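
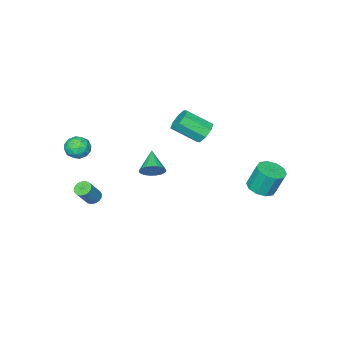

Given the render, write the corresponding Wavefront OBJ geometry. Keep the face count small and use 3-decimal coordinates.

v -3.411 3.431 -2.164
v -2.618 3.811 -2.128
v -2.916 4.289 -0.62
v -3.709 3.909 -0.656
v -2.973 4.179 -2.315
v -3.27 4.657 -0.806
v -3.495 4.261 -2.444
v -3.792 4.739 -0.935
v -3.985 4.026 -2.466
v -4.282 4.504 -0.958
v -4.256 3.564 -2.373
v -4.553 4.042 -0.865
v -4.204 3.051 -2.2
v -4.502 3.529 -0.692
v -3.85 2.683 -2.014
v -4.147 3.161 -0.505
v -3.328 2.601 -1.885
v -3.625 3.079 -0.376
v -2.838 2.836 -1.862
v -3.135 3.314 -0.354
v -2.567 3.298 -1.955
v -2.864 3.776 -0.447
v 0.391 -1.232 -1.318
v 0.91 -1.776 -1.424
v -0.491 -2.228 -0.522
v 1.007 -1.645 -1.153
v 0.997 -1.443 -0.911
v 0.882 -1.204 -0.739
v 0.682 -0.97 -0.666
v 0.432 -0.781 -0.707
v 0.175 -0.67 -0.853
v -0.045 -0.656 -1.079
v -0.19 -0.742 -1.347
v -0.234 -0.912 -1.61
v -0.17 -1.138 -1.822
v -0.01 -1.379 -1.946
v 0.22 -1.596 -1.963
v 0.48 -1.749 -1.867
v 0.724 -1.813 -1.677
v 2.624 -3.701 -3.631
v 2.989 -3.444 -3.916
v 3.841 -3.341 -2.735
v 3.476 -3.599 -2.449
v 2.841 -3.259 -3.825
v 3.693 -3.156 -2.644
v 2.643 -3.175 -3.69
v 3.495 -3.072 -2.509
v 2.441 -3.212 -3.541
v 3.293 -3.109 -2.36
v 2.281 -3.361 -3.413
v 3.133 -3.258 -2.232
v 2.199 -3.588 -3.334
v 3.052 -3.485 -2.153
v 2.215 -3.841 -3.323
v 3.067 -3.738 -2.142
v 2.325 -4.062 -3.383
v 3.177 -3.959 -2.202
v 2.502 -4.2 -3.499
v 3.355 -4.098 -2.318
v 2.708 -4.224 -3.646
v 3.56 -4.122 -2.465
v 2.895 -4.129 -3.789
v 3.747 -4.026 -2.608
v 3.019 -3.935 -3.895
v 3.871 -3.832 -2.714
v 3.053 -3.688 -3.941
v 3.905 -3.585 -2.76
v 3.134 -3.593 1.273
v 3.528 -3.034 1.686
v 4.212 -3.866 0.614
v 4.606 -3.307 1.027
v 4.363 -3.976 1.391
v 3.697 -3.807 1.798
v 4.043 -3.093 0.502
v 3.377 -2.924 0.909
v 4.09 -2.725 1.21
v 4.287 -3.271 1.759
v 3.453 -3.629 0.541
v 3.65 -4.175 1.09
v 3.236 -3.29 1.537
v 4.504 -3.61 0.763
v 4.361 -4.003 0.976
v 4.593 -3.675 1.219
v 3.335 -3.744 1.603
v 3.567 -3.416 1.846
v 4.058 -3.969 1.672
v 4.173 -3.484 0.454
v 4.405 -3.156 0.697
v 3.147 -3.225 1.081
v 3.379 -2.897 1.324
v 3.682 -2.931 0.628
v 3.798 -2.779 1.5
v 4.432 -2.94 1.113
v 4.101 -2.814 0.804
v 3.709 -2.715 1.044
v 3.914 -3.1 1.823
v 4.548 -3.26 1.436
v 4.405 -3.654 1.65
v 4.013 -3.555 1.889
v 4.245 -2.918 1.543
v 3.192 -3.64 0.864
v 3.826 -3.8 0.477
v 3.727 -3.345 0.411
v 3.335 -3.246 0.65
v 3.308 -3.96 1.187
v 3.942 -4.121 0.8
v 4.031 -4.185 1.256
v 3.639 -4.086 1.496
v 3.495 -3.982 0.757
v -2.042 0.407 1.46
v -1.525 0.973 1.603
v -0.581 -0.141 2.602
v -1.098 -0.707 2.46
v -1.967 0.96 2.005
v -1.022 -0.154 3.005
v -2.452 0.623 2.088
v -1.507 -0.491 3.087
v -2.698 0.159 1.803
v -1.753 -0.955 2.803
v -2.559 -0.159 1.318
v -1.615 -1.273 2.317
v -2.118 -0.146 0.915
v -1.173 -1.26 1.915
v -1.633 0.191 0.833
v -0.688 -0.923 1.832
v -1.387 0.655 1.117
v -0.442 -0.459 2.117
f 2 1 5
f 2 5 3
f 3 5 6
f 3 6 4
f 5 1 7
f 5 7 6
f 6 7 8
f 6 8 4
f 7 1 9
f 7 9 8
f 8 9 10
f 8 10 4
f 9 1 11
f 9 11 10
f 10 11 12
f 10 12 4
f 11 1 13
f 11 13 12
f 12 13 14
f 12 14 4
f 13 1 15
f 13 15 14
f 14 15 16
f 14 16 4
f 15 1 17
f 15 17 16
f 16 17 18
f 16 18 4
f 17 1 19
f 17 19 18
f 18 19 20
f 18 20 4
f 19 1 21
f 19 21 20
f 20 21 22
f 20 22 4
f 21 1 2
f 21 2 22
f 22 2 3
f 22 3 4
f 24 23 26
f 24 26 25
f 26 23 27
f 26 27 25
f 27 23 28
f 27 28 25
f 28 23 29
f 28 29 25
f 29 23 30
f 29 30 25
f 30 23 31
f 30 31 25
f 31 23 32
f 31 32 25
f 32 23 33
f 32 33 25
f 33 23 34
f 33 34 25
f 34 23 35
f 34 35 25
f 35 23 36
f 35 36 25
f 36 23 37
f 36 37 25
f 37 23 38
f 37 38 25
f 38 23 39
f 38 39 25
f 39 23 24
f 39 24 25
f 41 40 44
f 41 44 42
f 42 44 45
f 42 45 43
f 44 40 46
f 44 46 45
f 45 46 47
f 45 47 43
f 46 40 48
f 46 48 47
f 47 48 49
f 47 49 43
f 48 40 50
f 48 50 49
f 49 50 51
f 49 51 43
f 50 40 52
f 50 52 51
f 51 52 53
f 51 53 43
f 52 40 54
f 52 54 53
f 53 54 55
f 53 55 43
f 54 40 56
f 54 56 55
f 55 56 57
f 55 57 43
f 56 40 58
f 56 58 57
f 57 58 59
f 57 59 43
f 58 40 60
f 58 60 59
f 59 60 61
f 59 61 43
f 60 40 62
f 60 62 61
f 61 62 63
f 61 63 43
f 62 40 64
f 62 64 63
f 63 64 65
f 63 65 43
f 64 40 66
f 64 66 65
f 65 66 67
f 65 67 43
f 66 40 41
f 66 41 67
f 67 41 42
f 67 42 43
f 68 105 84
f 105 79 108
f 84 108 73
f 105 108 84
f 68 84 80
f 84 73 85
f 80 85 69
f 84 85 80
f 68 80 89
f 80 69 90
f 89 90 75
f 80 90 89
f 68 89 101
f 89 75 104
f 101 104 78
f 89 104 101
f 68 101 105
f 101 78 109
f 105 109 79
f 101 109 105
f 69 85 96
f 85 73 99
f 96 99 77
f 85 99 96
f 73 108 86
f 108 79 107
f 86 107 72
f 108 107 86
f 79 109 106
f 109 78 102
f 106 102 70
f 109 102 106
f 78 104 103
f 104 75 91
f 103 91 74
f 104 91 103
f 75 90 95
f 90 69 92
f 95 92 76
f 90 92 95
f 71 97 83
f 97 77 98
f 83 98 72
f 97 98 83
f 71 83 81
f 83 72 82
f 81 82 70
f 83 82 81
f 71 81 88
f 81 70 87
f 88 87 74
f 81 87 88
f 71 88 93
f 88 74 94
f 93 94 76
f 88 94 93
f 71 93 97
f 93 76 100
f 97 100 77
f 93 100 97
f 72 98 86
f 98 77 99
f 86 99 73
f 98 99 86
f 70 82 106
f 82 72 107
f 106 107 79
f 82 107 106
f 74 87 103
f 87 70 102
f 103 102 78
f 87 102 103
f 76 94 95
f 94 74 91
f 95 91 75
f 94 91 95
f 77 100 96
f 100 76 92
f 96 92 69
f 100 92 96
f 111 110 114
f 111 114 112
f 112 114 115
f 112 115 113
f 114 110 116
f 114 116 115
f 115 116 117
f 115 117 113
f 116 110 118
f 116 118 117
f 117 118 119
f 117 119 113
f 118 110 120
f 118 120 119
f 119 120 121
f 119 121 113
f 120 110 122
f 120 122 121
f 121 122 123
f 121 123 113
f 122 110 124
f 122 124 123
f 123 124 125
f 123 125 113
f 124 110 126
f 124 126 125
f 125 126 127
f 125 127 113
f 126 110 111
f 126 111 127
f 127 111 112
f 127 112 113



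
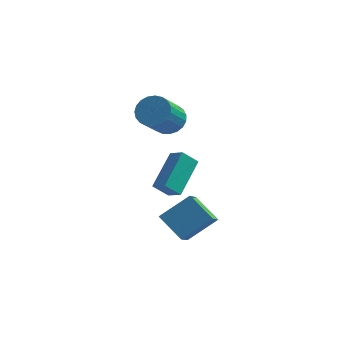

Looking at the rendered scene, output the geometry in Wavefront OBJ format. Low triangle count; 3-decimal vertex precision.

v 2.749 -3.539 -3.474
v 3.91 -2.734 -2.476
v 2.664 -2.155 -4.492
v 3.824 -1.35 -3.493
v 3.896 -4.11 -4.347
v 5.056 -3.305 -3.348
v 3.81 -2.726 -5.364
v 4.971 -1.921 -4.366
v 2.063 -2.096 -2.599
v 2.724 -2.499 -2.181
v 2.403 -0.383 -1.489
v 3.065 -0.785 -1.071
v 2.695 -1.775 -3.289
v 3.357 -2.177 -2.871
v 3.036 -0.061 -2.179
v 3.697 -0.464 -1.761
v 1.49 2.68 -1.222
v 2.041 2.145 -1.653
v 1.701 0.726 -0.329
v 1.15 1.26 0.102
v 2.265 2.312 -1.417
v 1.925 0.893 -0.093
v 2.356 2.542 -1.147
v 2.016 1.123 0.177
v 2.297 2.796 -0.89
v 1.957 1.377 0.433
v 2.098 3.029 -0.69
v 1.758 1.61 0.633
v 1.794 3.203 -0.583
v 1.454 1.783 0.741
v 1.438 3.285 -0.586
v 1.098 1.866 0.738
v 1.09 3.263 -0.698
v 0.75 1.844 0.625
v 0.812 3.14 -0.902
v 0.472 1.721 0.422
v 0.651 2.938 -1.16
v 0.311 1.519 0.163
v 0.635 2.691 -1.43
v 0.295 1.272 -0.106
v 0.767 2.441 -1.663
v 0.427 1.022 -0.339
v 1.024 2.233 -1.82
v 0.684 0.814 -0.496
v 1.361 2.103 -1.874
v 1.021 0.683 -0.55
v 1.721 2.071 -1.814
v 1.381 0.652 -0.491
f 2 4 1
f 5 2 1
f 1 4 3
f 3 5 1
f 2 8 4
f 6 2 5
f 6 8 2
f 4 8 3
f 7 5 3
f 3 8 7
f 7 6 5
f 8 6 7
f 10 12 9
f 13 10 9
f 9 12 11
f 11 13 9
f 10 16 12
f 14 10 13
f 14 16 10
f 12 16 11
f 15 13 11
f 11 16 15
f 15 14 13
f 16 14 15
f 18 17 21
f 18 21 19
f 19 21 22
f 19 22 20
f 21 17 23
f 21 23 22
f 22 23 24
f 22 24 20
f 23 17 25
f 23 25 24
f 24 25 26
f 24 26 20
f 25 17 27
f 25 27 26
f 26 27 28
f 26 28 20
f 27 17 29
f 27 29 28
f 28 29 30
f 28 30 20
f 29 17 31
f 29 31 30
f 30 31 32
f 30 32 20
f 31 17 33
f 31 33 32
f 32 33 34
f 32 34 20
f 33 17 35
f 33 35 34
f 34 35 36
f 34 36 20
f 35 17 37
f 35 37 36
f 36 37 38
f 36 38 20
f 37 17 39
f 37 39 38
f 38 39 40
f 38 40 20
f 39 17 41
f 39 41 40
f 40 41 42
f 40 42 20
f 41 17 43
f 41 43 42
f 42 43 44
f 42 44 20
f 43 17 45
f 43 45 44
f 44 45 46
f 44 46 20
f 45 17 47
f 45 47 46
f 46 47 48
f 46 48 20
f 47 17 18
f 47 18 48
f 48 18 19
f 48 19 20



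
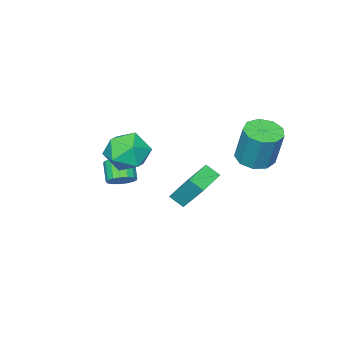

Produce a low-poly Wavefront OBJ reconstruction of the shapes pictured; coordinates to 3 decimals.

v 0.846 -0.069 1.228
v 1.755 0.52 1.664
v 1.125 -1.44 2.496
v 2.034 -0.851 2.932
v 0.95 -0.442 3.076
v 0.778 0.405 2.292
v 2.102 -1.325 1.868
v 1.93 -0.478 1.084
v 2.531 -0.257 2.06
v 1.819 0.289 2.806
v 1.061 -1.209 1.354
v 0.349 -0.663 2.1
v -3.255 -0.526 -2.58
v -3.019 -1.19 -2.07
v -3.313 0.673 -0.993
v -3.077 0.009 -0.483
v -1.783 -0.169 -2.797
v -1.547 -0.833 -2.287
v -1.841 1.03 -1.21
v -1.605 0.366 -0.7
v -0.174 -2.496 -1.32
v 0.393 -2.939 -1.343
v -0.1 -3.608 -0.562
v -0.666 -3.164 -0.54
v 0.475 -2.712 -1.096
v -0.017 -3.381 -0.316
v 0.409 -2.436 -0.902
v -0.084 -3.105 -0.121
v 0.209 -2.173 -0.803
v -0.284 -2.842 -0.022
v -0.078 -1.984 -0.822
v -0.571 -2.653 -0.042
v -0.388 -1.913 -0.956
v -0.88 -2.581 -0.175
v -0.648 -1.974 -1.173
v -1.141 -2.643 -0.393
v -0.8 -2.156 -1.424
v -1.292 -2.824 -0.643
v -0.808 -2.415 -1.651
v -1.301 -3.083 -0.871
v -0.671 -2.692 -1.803
v -1.164 -3.361 -1.022
v -0.42 -2.925 -1.843
v -0.913 -3.594 -1.063
v -0.112 -3.059 -1.764
v -0.605 -3.728 -0.984
v 0.181 -3.064 -1.584
v -0.312 -3.733 -0.803
v -4.036 2.108 0.462
v -3.286 2.65 0.248
v -3.154 3.255 2.244
v -3.904 2.712 2.458
v -3.834 2.992 0.18
v -3.702 3.597 2.177
v -4.477 2.92 0.245
v -4.345 3.525 2.241
v -4.913 2.468 0.41
v -4.781 3.073 2.407
v -4.939 1.848 0.6
v -4.807 2.453 2.596
v -4.542 1.348 0.725
v -4.411 1.953 2.722
v -3.909 1.204 0.727
v -3.777 1.809 2.723
v -3.334 1.483 0.605
v -3.203 2.088 2.601
v -3.088 2.054 0.416
v -2.957 2.659 2.412
f 1 12 6
f 1 6 2
f 1 2 8
f 1 8 11
f 1 11 12
f 2 6 10
f 6 12 5
f 12 11 3
f 11 8 7
f 8 2 9
f 4 10 5
f 4 5 3
f 4 3 7
f 4 7 9
f 4 9 10
f 5 10 6
f 3 5 12
f 7 3 11
f 9 7 8
f 10 9 2
f 14 16 13
f 17 14 13
f 13 16 15
f 15 17 13
f 14 20 16
f 18 14 17
f 18 20 14
f 16 20 15
f 19 17 15
f 15 20 19
f 19 18 17
f 20 18 19
f 22 21 25
f 22 25 23
f 23 25 26
f 23 26 24
f 25 21 27
f 25 27 26
f 26 27 28
f 26 28 24
f 27 21 29
f 27 29 28
f 28 29 30
f 28 30 24
f 29 21 31
f 29 31 30
f 30 31 32
f 30 32 24
f 31 21 33
f 31 33 32
f 32 33 34
f 32 34 24
f 33 21 35
f 33 35 34
f 34 35 36
f 34 36 24
f 35 21 37
f 35 37 36
f 36 37 38
f 36 38 24
f 37 21 39
f 37 39 38
f 38 39 40
f 38 40 24
f 39 21 41
f 39 41 40
f 40 41 42
f 40 42 24
f 41 21 43
f 41 43 42
f 42 43 44
f 42 44 24
f 43 21 45
f 43 45 44
f 44 45 46
f 44 46 24
f 45 21 47
f 45 47 46
f 46 47 48
f 46 48 24
f 47 21 22
f 47 22 48
f 48 22 23
f 48 23 24
f 50 49 53
f 50 53 51
f 51 53 54
f 51 54 52
f 53 49 55
f 53 55 54
f 54 55 56
f 54 56 52
f 55 49 57
f 55 57 56
f 56 57 58
f 56 58 52
f 57 49 59
f 57 59 58
f 58 59 60
f 58 60 52
f 59 49 61
f 59 61 60
f 60 61 62
f 60 62 52
f 61 49 63
f 61 63 62
f 62 63 64
f 62 64 52
f 63 49 65
f 63 65 64
f 64 65 66
f 64 66 52
f 65 49 67
f 65 67 66
f 66 67 68
f 66 68 52
f 67 49 50
f 67 50 68
f 68 50 51
f 68 51 52



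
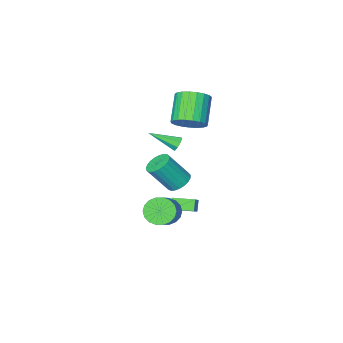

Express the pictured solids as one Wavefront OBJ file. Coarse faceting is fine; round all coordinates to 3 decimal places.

v 2.035 1.532 -1.746
v 2.483 1.867 -2.514
v 3.573 3.003 -1.381
v 3.125 2.668 -0.614
v 2.158 2.134 -2.47
v 3.249 3.271 -1.338
v 1.81 2.283 -2.283
v 2.9 3.419 -1.15
v 1.505 2.282 -1.989
v 2.596 3.419 -0.857
v 1.306 2.133 -1.648
v 2.396 3.27 -0.515
v 1.251 1.865 -1.326
v 2.341 3.001 -0.193
v 1.351 1.531 -1.087
v 2.441 2.667 0.046
v 1.587 1.197 -0.979
v 2.677 2.333 0.154
v 1.911 0.929 -1.022
v 3.002 2.066 0.11
v 2.26 0.781 -1.21
v 3.35 1.917 -0.077
v 2.564 0.781 -1.503
v 3.655 1.918 -0.371
v 2.764 0.93 -1.845
v 3.854 2.067 -0.712
v 2.819 1.199 -2.167
v 3.909 2.335 -1.034
v 2.719 1.533 -2.406
v 3.809 2.669 -1.273
v -1.083 -0.912 3.194
v -0.253 -0.797 3.875
v -1.266 -1.952 5.307
v -2.097 -2.068 4.626
v -0.509 -0.443 3.979
v -1.522 -1.598 5.411
v -0.865 -0.17 3.948
v -1.878 -1.326 5.379
v -1.258 -0.026 3.786
v -2.271 -1.181 5.218
v -1.621 -0.035 3.522
v -2.634 -1.19 4.954
v -1.891 -0.195 3.201
v -2.904 -1.351 4.633
v -2.022 -0.48 2.879
v -3.035 -1.635 4.311
v -1.99 -0.839 2.612
v -3.003 -1.994 4.043
v -1.802 -1.211 2.445
v -2.815 -2.366 3.876
v -1.489 -1.531 2.408
v -2.502 -2.687 3.839
v -1.106 -1.745 2.506
v -2.119 -2.9 3.938
v -0.72 -1.814 2.724
v -1.733 -2.969 4.156
v -0.396 -1.727 3.023
v -1.409 -2.883 4.455
v -0.191 -1.5 3.352
v -1.204 -2.655 4.783
v -0.141 -1.171 3.653
v -1.154 -2.326 5.084
v -0.168 -0.543 -1.252
v 0.514 -0.647 -1.731
v 1.61 -1.221 -0.047
v 0.928 -1.117 0.432
v 0.543 -0.312 -1.636
v 1.639 -0.886 0.049
v 0.448 -0.017 -1.474
v 1.544 -0.591 0.21
v 0.248 0.187 -1.274
v 1.343 -0.387 0.411
v -0.025 0.265 -1.07
v 1.071 -0.31 0.615
v -0.323 0.203 -0.897
v 0.773 -0.372 0.787
v -0.593 0.012 -0.786
v 0.503 -0.562 0.898
v -0.79 -0.275 -0.756
v 0.306 -0.849 0.929
v -0.88 -0.608 -0.811
v 0.216 -1.182 0.873
v -0.846 -0.93 -0.943
v 0.25 -1.504 0.742
v -0.695 -1.185 -1.128
v 0.4 -1.759 0.557
v -0.453 -1.329 -1.334
v 0.643 -1.903 0.35
v -0.162 -1.337 -1.527
v 0.934 -1.911 0.158
v 0.128 -1.208 -1.672
v 1.224 -1.782 0.013
v 0.368 -0.963 -1.744
v 1.463 -1.538 -0.06
v -1.095 -2.14 0.766
v -0.708 -1.873 0.481
v 0.275 -3.22 1.614
v -0.792 -1.689 0.85
v -1.053 -1.769 1.17
v -1.339 -2.067 1.253
v -1.482 -2.407 1.051
v -1.398 -2.591 0.682
v -1.137 -2.511 0.362
v -0.851 -2.213 0.278
v -1.551 -0.588 -3.417
v -1.042 -0.164 -2.917
v -1.218 -0.209 -4.077
v -0.71 0.215 -3.577
v -0.59 -1.615 -3.523
v -0.082 -1.191 -3.023
v -0.258 -1.236 -4.183
v 0.251 -0.812 -3.683
f 2 1 5
f 2 5 3
f 3 5 6
f 3 6 4
f 5 1 7
f 5 7 6
f 6 7 8
f 6 8 4
f 7 1 9
f 7 9 8
f 8 9 10
f 8 10 4
f 9 1 11
f 9 11 10
f 10 11 12
f 10 12 4
f 11 1 13
f 11 13 12
f 12 13 14
f 12 14 4
f 13 1 15
f 13 15 14
f 14 15 16
f 14 16 4
f 15 1 17
f 15 17 16
f 16 17 18
f 16 18 4
f 17 1 19
f 17 19 18
f 18 19 20
f 18 20 4
f 19 1 21
f 19 21 20
f 20 21 22
f 20 22 4
f 21 1 23
f 21 23 22
f 22 23 24
f 22 24 4
f 23 1 25
f 23 25 24
f 24 25 26
f 24 26 4
f 25 1 27
f 25 27 26
f 26 27 28
f 26 28 4
f 27 1 29
f 27 29 28
f 28 29 30
f 28 30 4
f 29 1 2
f 29 2 30
f 30 2 3
f 30 3 4
f 32 31 35
f 32 35 33
f 33 35 36
f 33 36 34
f 35 31 37
f 35 37 36
f 36 37 38
f 36 38 34
f 37 31 39
f 37 39 38
f 38 39 40
f 38 40 34
f 39 31 41
f 39 41 40
f 40 41 42
f 40 42 34
f 41 31 43
f 41 43 42
f 42 43 44
f 42 44 34
f 43 31 45
f 43 45 44
f 44 45 46
f 44 46 34
f 45 31 47
f 45 47 46
f 46 47 48
f 46 48 34
f 47 31 49
f 47 49 48
f 48 49 50
f 48 50 34
f 49 31 51
f 49 51 50
f 50 51 52
f 50 52 34
f 51 31 53
f 51 53 52
f 52 53 54
f 52 54 34
f 53 31 55
f 53 55 54
f 54 55 56
f 54 56 34
f 55 31 57
f 55 57 56
f 56 57 58
f 56 58 34
f 57 31 59
f 57 59 58
f 58 59 60
f 58 60 34
f 59 31 61
f 59 61 60
f 60 61 62
f 60 62 34
f 61 31 32
f 61 32 62
f 62 32 33
f 62 33 34
f 64 63 67
f 64 67 65
f 65 67 68
f 65 68 66
f 67 63 69
f 67 69 68
f 68 69 70
f 68 70 66
f 69 63 71
f 69 71 70
f 70 71 72
f 70 72 66
f 71 63 73
f 71 73 72
f 72 73 74
f 72 74 66
f 73 63 75
f 73 75 74
f 74 75 76
f 74 76 66
f 75 63 77
f 75 77 76
f 76 77 78
f 76 78 66
f 77 63 79
f 77 79 78
f 78 79 80
f 78 80 66
f 79 63 81
f 79 81 80
f 80 81 82
f 80 82 66
f 81 63 83
f 81 83 82
f 82 83 84
f 82 84 66
f 83 63 85
f 83 85 84
f 84 85 86
f 84 86 66
f 85 63 87
f 85 87 86
f 86 87 88
f 86 88 66
f 87 63 89
f 87 89 88
f 88 89 90
f 88 90 66
f 89 63 91
f 89 91 90
f 90 91 92
f 90 92 66
f 91 63 93
f 91 93 92
f 92 93 94
f 92 94 66
f 93 63 64
f 93 64 94
f 94 64 65
f 94 65 66
f 96 95 98
f 96 98 97
f 98 95 99
f 98 99 97
f 99 95 100
f 99 100 97
f 100 95 101
f 100 101 97
f 101 95 102
f 101 102 97
f 102 95 103
f 102 103 97
f 103 95 104
f 103 104 97
f 104 95 96
f 104 96 97
f 106 108 105
f 109 106 105
f 105 108 107
f 107 109 105
f 106 112 108
f 110 106 109
f 110 112 106
f 108 112 107
f 111 109 107
f 107 112 111
f 111 110 109
f 112 110 111



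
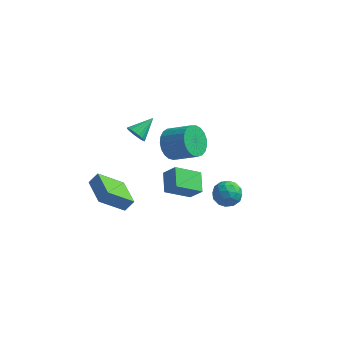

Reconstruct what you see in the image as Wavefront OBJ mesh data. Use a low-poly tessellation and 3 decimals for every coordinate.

v 1.094 -1.739 -1.122
v -0.131 -2.595 -0.173
v 0.676 -0.582 -0.617
v -0.549 -1.437 0.332
v 1.809 -1.843 -0.292
v 0.584 -2.698 0.657
v 1.391 -0.685 0.213
v 0.166 -1.541 1.162
v 2.915 -3.402 2.057
v 3.579 -2.881 2.231
v 3.761 -4.239 1.329
v 4.425 -3.718 1.503
v 4.067 -4.184 2.133
v 3.544 -3.667 2.583
v 3.796 -3.453 0.977
v 3.273 -2.936 1.427
v 4.124 -2.912 1.563
v 4.292 -3.365 2.278
v 3.048 -3.755 1.282
v 3.216 -4.208 1.997
v 3.173 -3.068 2.208
v 4.167 -4.052 1.352
v 3.957 -4.326 1.722
v 4.348 -4.02 1.825
v 3.152 -3.53 2.415
v 3.543 -3.224 2.517
v 3.83 -3.99 2.46
v 3.797 -3.896 1.043
v 4.188 -3.59 1.145
v 2.992 -3.1 1.735
v 3.383 -2.794 1.838
v 3.51 -3.13 1.1
v 3.883 -2.78 1.918
v 4.381 -3.272 1.49
v 4.011 -3.116 1.181
v 3.703 -2.812 1.445
v 3.982 -3.046 2.338
v 4.479 -3.538 1.91
v 4.269 -3.812 2.28
v 3.961 -3.508 2.545
v 4.302 -3.064 1.945
v 2.861 -3.582 1.65
v 3.358 -4.074 1.222
v 3.379 -3.612 1.015
v 3.071 -3.308 1.28
v 2.959 -3.848 2.07
v 3.457 -4.34 1.642
v 3.637 -4.308 2.115
v 3.329 -4.004 2.379
v 3.038 -4.056 1.615
v -2.923 0.989 0.878
v -2.596 0.564 1.28
v -2.257 2.131 1.542
v -2.411 0.591 1.048
v -2.327 0.697 0.783
v -2.361 0.861 0.536
v -2.506 1.049 0.356
v -2.734 1.226 0.28
v -2.999 1.356 0.323
v -3.249 1.413 0.475
v -3.434 1.386 0.707
v -3.518 1.28 0.973
v -3.484 1.117 1.22
v -3.339 0.928 1.399
v -3.111 0.751 1.475
v -2.846 0.621 1.433
v -1.37 2.768 -1.228
v -0.81 2.866 -2.135
v 0.671 2.69 -1.238
v 0.11 2.592 -0.332
v -0.841 3.289 -1.999
v 0.639 3.112 -1.102
v -0.964 3.622 -1.731
v 0.516 3.445 -0.834
v -1.158 3.807 -1.375
v 0.323 3.63 -0.478
v -1.388 3.812 -0.994
v 0.093 3.636 -0.097
v -1.615 3.637 -0.654
v -0.134 3.461 0.243
v -1.799 3.312 -0.413
v -0.319 3.135 0.484
v -1.91 2.893 -0.313
v -0.429 2.716 0.584
v -1.927 2.452 -0.371
v -0.447 2.276 0.526
v -1.848 2.066 -0.578
v -0.368 1.889 0.319
v -1.686 1.801 -0.897
v -0.206 1.625 0
v -1.47 1.704 -1.273
v 0.01 1.527 -0.376
v -1.236 1.79 -1.642
v 0.244 1.614 -0.745
v -1.026 2.046 -1.939
v 0.455 1.87 -1.042
v -0.875 2.427 -2.113
v 0.606 2.25 -1.216
v -3.598 -0.875 -2.87
v -4.827 -1.718 -1.551
v -3.165 -0.535 -2.249
v -4.394 -1.378 -0.93
v -2.486 -2.402 -2.81
v -3.715 -3.245 -1.491
v -2.053 -2.062 -2.189
v -3.282 -2.905 -0.87
f 2 4 1
f 5 2 1
f 1 4 3
f 3 5 1
f 2 8 4
f 6 2 5
f 6 8 2
f 4 8 3
f 7 5 3
f 3 8 7
f 7 6 5
f 8 6 7
f 9 46 25
f 46 20 49
f 25 49 14
f 46 49 25
f 9 25 21
f 25 14 26
f 21 26 10
f 25 26 21
f 9 21 30
f 21 10 31
f 30 31 16
f 21 31 30
f 9 30 42
f 30 16 45
f 42 45 19
f 30 45 42
f 9 42 46
f 42 19 50
f 46 50 20
f 42 50 46
f 10 26 37
f 26 14 40
f 37 40 18
f 26 40 37
f 14 49 27
f 49 20 48
f 27 48 13
f 49 48 27
f 20 50 47
f 50 19 43
f 47 43 11
f 50 43 47
f 19 45 44
f 45 16 32
f 44 32 15
f 45 32 44
f 16 31 36
f 31 10 33
f 36 33 17
f 31 33 36
f 12 38 24
f 38 18 39
f 24 39 13
f 38 39 24
f 12 24 22
f 24 13 23
f 22 23 11
f 24 23 22
f 12 22 29
f 22 11 28
f 29 28 15
f 22 28 29
f 12 29 34
f 29 15 35
f 34 35 17
f 29 35 34
f 12 34 38
f 34 17 41
f 38 41 18
f 34 41 38
f 13 39 27
f 39 18 40
f 27 40 14
f 39 40 27
f 11 23 47
f 23 13 48
f 47 48 20
f 23 48 47
f 15 28 44
f 28 11 43
f 44 43 19
f 28 43 44
f 17 35 36
f 35 15 32
f 36 32 16
f 35 32 36
f 18 41 37
f 41 17 33
f 37 33 10
f 41 33 37
f 52 51 54
f 52 54 53
f 54 51 55
f 54 55 53
f 55 51 56
f 55 56 53
f 56 51 57
f 56 57 53
f 57 51 58
f 57 58 53
f 58 51 59
f 58 59 53
f 59 51 60
f 59 60 53
f 60 51 61
f 60 61 53
f 61 51 62
f 61 62 53
f 62 51 63
f 62 63 53
f 63 51 64
f 63 64 53
f 64 51 65
f 64 65 53
f 65 51 66
f 65 66 53
f 66 51 52
f 66 52 53
f 68 67 71
f 68 71 69
f 69 71 72
f 69 72 70
f 71 67 73
f 71 73 72
f 72 73 74
f 72 74 70
f 73 67 75
f 73 75 74
f 74 75 76
f 74 76 70
f 75 67 77
f 75 77 76
f 76 77 78
f 76 78 70
f 77 67 79
f 77 79 78
f 78 79 80
f 78 80 70
f 79 67 81
f 79 81 80
f 80 81 82
f 80 82 70
f 81 67 83
f 81 83 82
f 82 83 84
f 82 84 70
f 83 67 85
f 83 85 84
f 84 85 86
f 84 86 70
f 85 67 87
f 85 87 86
f 86 87 88
f 86 88 70
f 87 67 89
f 87 89 88
f 88 89 90
f 88 90 70
f 89 67 91
f 89 91 90
f 90 91 92
f 90 92 70
f 91 67 93
f 91 93 92
f 92 93 94
f 92 94 70
f 93 67 95
f 93 95 94
f 94 95 96
f 94 96 70
f 95 67 97
f 95 97 96
f 96 97 98
f 96 98 70
f 97 67 68
f 97 68 98
f 98 68 69
f 98 69 70
f 100 102 99
f 103 100 99
f 99 102 101
f 101 103 99
f 100 106 102
f 104 100 103
f 104 106 100
f 102 106 101
f 105 103 101
f 101 106 105
f 105 104 103
f 106 104 105



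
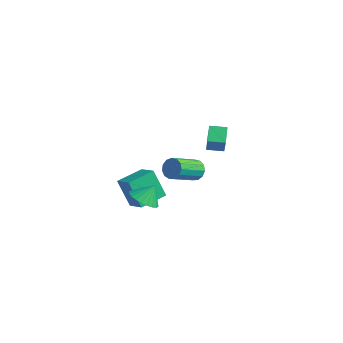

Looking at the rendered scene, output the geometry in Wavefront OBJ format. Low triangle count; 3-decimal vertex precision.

v -3.069 0.841 -4.719
v -3.888 0.559 -2.916
v -3.043 2.628 -4.427
v -3.863 2.345 -2.624
v -1.837 0.735 -4.176
v -2.657 0.452 -2.373
v -1.812 2.521 -3.884
v -2.631 2.239 -2.081
v -1.919 4.789 -2.7
v -1.382 4.565 -3.189
v -1.303 2.747 -2.268
v -1.841 2.971 -1.78
v -1.177 4.742 -2.857
v -1.099 2.923 -1.936
v -1.208 4.934 -2.475
v -1.129 3.115 -1.555
v -1.465 5.08 -2.165
v -1.386 3.261 -1.244
v -1.866 5.134 -2.025
v -1.787 3.315 -1.104
v -2.284 5.078 -2.099
v -2.205 3.259 -1.179
v -2.586 4.931 -2.364
v -2.508 3.112 -1.444
v -2.677 4.739 -2.736
v -2.598 2.92 -1.815
v -2.527 4.563 -3.097
v -2.448 2.744 -2.176
v -2.184 4.459 -3.331
v -2.106 2.64 -2.411
v -1.757 4.46 -3.366
v -1.679 2.641 -2.445
v 3.172 1.339 2.945
v 2.486 2.037 3.567
v 3.83 2.06 2.86
v 3.144 2.759 3.482
v 3.776 0.921 4.078
v 3.09 1.62 4.7
v 4.434 1.643 3.993
v 3.748 2.341 4.615
v 0.823 -1.168 -1.235
v 1.683 -1.606 -1.137
v 1.037 -0.532 -0.265
v 1.776 -1.309 -1.353
v 1.723 -0.99 -1.55
v 1.534 -0.699 -1.7
v 1.236 -0.479 -1.778
v 0.875 -0.364 -1.775
v 0.507 -0.371 -1.688
v 0.187 -0.5 -1.533
v -0.037 -0.73 -1.333
v -0.129 -1.028 -1.118
v -0.077 -1.346 -0.92
v 0.113 -1.638 -0.771
v 0.41 -1.858 -0.692
v 0.771 -1.973 -0.696
v 1.139 -1.965 -0.782
v 1.46 -1.837 -0.937
f 2 4 1
f 5 2 1
f 1 4 3
f 3 5 1
f 2 8 4
f 6 2 5
f 6 8 2
f 4 8 3
f 7 5 3
f 3 8 7
f 7 6 5
f 8 6 7
f 10 9 13
f 10 13 11
f 11 13 14
f 11 14 12
f 13 9 15
f 13 15 14
f 14 15 16
f 14 16 12
f 15 9 17
f 15 17 16
f 16 17 18
f 16 18 12
f 17 9 19
f 17 19 18
f 18 19 20
f 18 20 12
f 19 9 21
f 19 21 20
f 20 21 22
f 20 22 12
f 21 9 23
f 21 23 22
f 22 23 24
f 22 24 12
f 23 9 25
f 23 25 24
f 24 25 26
f 24 26 12
f 25 9 27
f 25 27 26
f 26 27 28
f 26 28 12
f 27 9 29
f 27 29 28
f 28 29 30
f 28 30 12
f 29 9 31
f 29 31 30
f 30 31 32
f 30 32 12
f 31 9 10
f 31 10 32
f 32 10 11
f 32 11 12
f 34 36 33
f 37 34 33
f 33 36 35
f 35 37 33
f 34 40 36
f 38 34 37
f 38 40 34
f 36 40 35
f 39 37 35
f 35 40 39
f 39 38 37
f 40 38 39
f 42 41 44
f 42 44 43
f 44 41 45
f 44 45 43
f 45 41 46
f 45 46 43
f 46 41 47
f 46 47 43
f 47 41 48
f 47 48 43
f 48 41 49
f 48 49 43
f 49 41 50
f 49 50 43
f 50 41 51
f 50 51 43
f 51 41 52
f 51 52 43
f 52 41 53
f 52 53 43
f 53 41 54
f 53 54 43
f 54 41 55
f 54 55 43
f 55 41 56
f 55 56 43
f 56 41 57
f 56 57 43
f 57 41 58
f 57 58 43
f 58 41 42
f 58 42 43



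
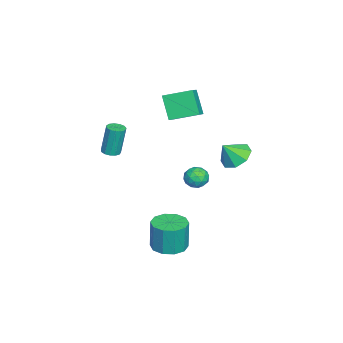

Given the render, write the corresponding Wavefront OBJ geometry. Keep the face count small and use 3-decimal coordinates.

v -4.409 -1.153 3.449
v -3.467 -1.182 3.934
v -4.631 0.562 3.982
v -3.689 0.533 4.468
v -3.631 -0.593 1.972
v -2.689 -0.622 2.458
v -3.853 1.122 2.506
v -2.911 1.093 2.991
v -2.735 3.226 -0.032
v -1.766 3.385 -0.375
v -2.245 2.534 1.032
v -2.014 3.961 0.115
v -2.684 4.107 0.519
v -3.384 3.737 0.6
v -3.704 3.068 0.311
v -3.456 2.491 -0.178
v -2.785 2.345 -0.582
v -2.085 2.715 -0.663
v -3.695 0.987 -2.195
v -3.17 0.769 -2.756
v -4.67 0.671 -2.984
v -4.145 0.453 -3.545
v -4.217 0.021 -2.877
v -3.615 0.216 -2.389
v -4.225 1.224 -3.351
v -3.623 1.419 -2.863
v -3.497 0.916 -3.471
v -3.493 0.172 -3.178
v -4.347 1.268 -2.562
v -4.343 0.524 -2.269
v -3.347 0.906 -2.406
v -4.493 0.534 -3.334
v -4.535 0.28 -2.941
v -4.227 0.152 -3.271
v -3.609 0.581 -2.191
v -3.3 0.453 -2.521
v -3.916 0.013 -2.592
v -4.54 0.987 -3.219
v -4.231 0.859 -3.549
v -3.613 1.288 -2.469
v -3.305 1.16 -2.799
v -3.924 1.427 -3.148
v -3.231 0.864 -3.156
v -3.804 0.678 -3.62
v -3.851 1.131 -3.506
v -3.497 1.246 -3.219
v -3.228 0.427 -2.984
v -3.801 0.241 -3.448
v -3.844 -0.013 -3.055
v -3.49 0.102 -2.768
v -3.42 0.513 -3.404
v -4.039 1.199 -2.292
v -4.612 1.013 -2.756
v -4.35 1.338 -2.972
v -3.996 1.453 -2.685
v -4.036 0.762 -2.12
v -4.609 0.576 -2.584
v -4.343 0.194 -2.521
v -3.989 0.309 -2.234
v -4.42 0.927 -2.336
v 1.908 0.382 -4.83
v 2.67 -0.354 -4.818
v 2.675 -0.319 -2.919
v 1.912 0.418 -2.93
v 2.957 0.235 -4.83
v 2.962 0.27 -2.93
v 2.844 0.88 -4.841
v 2.848 0.915 -2.942
v 2.372 1.335 -4.849
v 2.377 1.37 -2.949
v 1.724 1.426 -4.849
v 1.728 1.461 -2.949
v 1.145 1.119 -4.841
v 1.15 1.154 -2.942
v 0.858 0.53 -4.83
v 0.863 0.565 -2.93
v 0.972 -0.115 -4.818
v 0.976 -0.08 -2.919
v 1.443 -0.57 -4.811
v 1.448 -0.535 -2.911
v 2.092 -0.661 -4.811
v 2.096 -0.626 -2.911
v 0.512 -3.186 1.449
v 1.023 -3.404 1.522
v 0.878 -3.112 3.404
v 0.368 -2.894 3.331
v 1.064 -3.095 1.477
v 0.919 -2.803 3.359
v 0.93 -2.814 1.423
v 0.785 -2.522 3.305
v 0.664 -2.652 1.378
v 0.519 -2.36 3.26
v 0.349 -2.659 1.355
v 0.204 -2.367 3.237
v 0.086 -2.833 1.361
v -0.059 -2.541 3.243
v -0.041 -3.12 1.396
v -0.186 -2.828 3.278
v 0.007 -3.427 1.448
v -0.138 -3.135 3.33
v 0.216 -3.658 1.499
v 0.071 -3.366 3.381
v 0.519 -3.739 1.535
v 0.374 -3.447 3.417
v 0.82 -3.645 1.544
v 0.675 -3.353 3.426
f 2 4 1
f 5 2 1
f 1 4 3
f 3 5 1
f 2 8 4
f 6 2 5
f 6 8 2
f 4 8 3
f 7 5 3
f 3 8 7
f 7 6 5
f 8 6 7
f 10 9 12
f 10 12 11
f 12 9 13
f 12 13 11
f 13 9 14
f 13 14 11
f 14 9 15
f 14 15 11
f 15 9 16
f 15 16 11
f 16 9 17
f 16 17 11
f 17 9 18
f 17 18 11
f 18 9 10
f 18 10 11
f 19 56 35
f 56 30 59
f 35 59 24
f 56 59 35
f 19 35 31
f 35 24 36
f 31 36 20
f 35 36 31
f 19 31 40
f 31 20 41
f 40 41 26
f 31 41 40
f 19 40 52
f 40 26 55
f 52 55 29
f 40 55 52
f 19 52 56
f 52 29 60
f 56 60 30
f 52 60 56
f 20 36 47
f 36 24 50
f 47 50 28
f 36 50 47
f 24 59 37
f 59 30 58
f 37 58 23
f 59 58 37
f 30 60 57
f 60 29 53
f 57 53 21
f 60 53 57
f 29 55 54
f 55 26 42
f 54 42 25
f 55 42 54
f 26 41 46
f 41 20 43
f 46 43 27
f 41 43 46
f 22 48 34
f 48 28 49
f 34 49 23
f 48 49 34
f 22 34 32
f 34 23 33
f 32 33 21
f 34 33 32
f 22 32 39
f 32 21 38
f 39 38 25
f 32 38 39
f 22 39 44
f 39 25 45
f 44 45 27
f 39 45 44
f 22 44 48
f 44 27 51
f 48 51 28
f 44 51 48
f 23 49 37
f 49 28 50
f 37 50 24
f 49 50 37
f 21 33 57
f 33 23 58
f 57 58 30
f 33 58 57
f 25 38 54
f 38 21 53
f 54 53 29
f 38 53 54
f 27 45 46
f 45 25 42
f 46 42 26
f 45 42 46
f 28 51 47
f 51 27 43
f 47 43 20
f 51 43 47
f 62 61 65
f 62 65 63
f 63 65 66
f 63 66 64
f 65 61 67
f 65 67 66
f 66 67 68
f 66 68 64
f 67 61 69
f 67 69 68
f 68 69 70
f 68 70 64
f 69 61 71
f 69 71 70
f 70 71 72
f 70 72 64
f 71 61 73
f 71 73 72
f 72 73 74
f 72 74 64
f 73 61 75
f 73 75 74
f 74 75 76
f 74 76 64
f 75 61 77
f 75 77 76
f 76 77 78
f 76 78 64
f 77 61 79
f 77 79 78
f 78 79 80
f 78 80 64
f 79 61 81
f 79 81 80
f 80 81 82
f 80 82 64
f 81 61 62
f 81 62 82
f 82 62 63
f 82 63 64
f 84 83 87
f 84 87 85
f 85 87 88
f 85 88 86
f 87 83 89
f 87 89 88
f 88 89 90
f 88 90 86
f 89 83 91
f 89 91 90
f 90 91 92
f 90 92 86
f 91 83 93
f 91 93 92
f 92 93 94
f 92 94 86
f 93 83 95
f 93 95 94
f 94 95 96
f 94 96 86
f 95 83 97
f 95 97 96
f 96 97 98
f 96 98 86
f 97 83 99
f 97 99 98
f 98 99 100
f 98 100 86
f 99 83 101
f 99 101 100
f 100 101 102
f 100 102 86
f 101 83 103
f 101 103 102
f 102 103 104
f 102 104 86
f 103 83 105
f 103 105 104
f 104 105 106
f 104 106 86
f 105 83 84
f 105 84 106
f 106 84 85
f 106 85 86



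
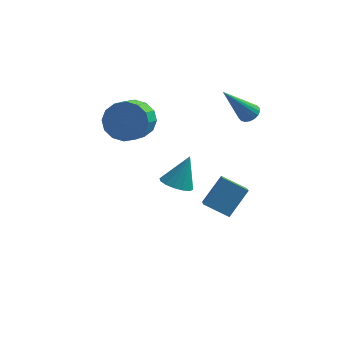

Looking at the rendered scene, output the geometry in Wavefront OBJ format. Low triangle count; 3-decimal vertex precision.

v 1.275 3.39 1.631
v 1.733 3.295 1.857
v 0.265 2.61 3.349
v 1.685 3.51 1.927
v 1.556 3.702 1.938
v 1.371 3.832 1.888
v 1.167 3.874 1.787
v 0.984 3.821 1.656
v 0.859 3.682 1.519
v 0.816 3.485 1.405
v 0.864 3.27 1.335
v 0.994 3.078 1.324
v 1.179 2.948 1.374
v 1.383 2.906 1.475
v 1.565 2.959 1.606
v 1.691 3.098 1.743
v -1.796 3.206 -3.195
v -1.138 2.791 -3.25
v -1.304 3.794 -1.745
v -1.053 3.146 -3.423
v -1.167 3.517 -3.535
v -1.45 3.804 -3.555
v -1.825 3.931 -3.479
v -2.193 3.864 -3.327
v -2.455 3.62 -3.139
v -2.54 3.266 -2.966
v -2.426 2.895 -2.855
v -2.143 2.607 -2.834
v -1.767 2.48 -2.91
v -1.399 2.548 -3.062
v -3.537 2.721 1.129
v -3.066 3.092 1.954
v -3.212 2.031 2.516
v -3.683 1.659 1.691
v -3.577 3.202 2.028
v -3.723 2.14 2.589
v -4.078 3.182 1.861
v -4.224 2.121 2.422
v -4.433 3.039 1.497
v -4.579 1.978 2.059
v -4.549 2.811 1.036
v -4.695 1.749 1.597
v -4.393 2.558 0.599
v -4.539 1.497 1.161
v -4.008 2.349 0.304
v -4.154 1.288 0.866
v -3.497 2.24 0.231
v -3.643 1.178 0.792
v -2.996 2.259 0.398
v -3.142 1.198 0.959
v -2.641 2.402 0.761
v -2.787 1.341 1.323
v -2.525 2.631 1.223
v -2.671 1.569 1.784
v -2.681 2.883 1.659
v -2.827 1.822 2.221
v 1.372 -2.756 -0.319
v 0.307 -2.635 0.22
v 1.199 -1.905 -0.852
v 0.134 -1.783 -0.313
v 2.006 -1.957 0.753
v 0.941 -1.835 1.292
v 1.833 -1.105 0.22
v 0.768 -0.984 0.759
f 2 1 4
f 2 4 3
f 4 1 5
f 4 5 3
f 5 1 6
f 5 6 3
f 6 1 7
f 6 7 3
f 7 1 8
f 7 8 3
f 8 1 9
f 8 9 3
f 9 1 10
f 9 10 3
f 10 1 11
f 10 11 3
f 11 1 12
f 11 12 3
f 12 1 13
f 12 13 3
f 13 1 14
f 13 14 3
f 14 1 15
f 14 15 3
f 15 1 16
f 15 16 3
f 16 1 2
f 16 2 3
f 18 17 20
f 18 20 19
f 20 17 21
f 20 21 19
f 21 17 22
f 21 22 19
f 22 17 23
f 22 23 19
f 23 17 24
f 23 24 19
f 24 17 25
f 24 25 19
f 25 17 26
f 25 26 19
f 26 17 27
f 26 27 19
f 27 17 28
f 27 28 19
f 28 17 29
f 28 29 19
f 29 17 30
f 29 30 19
f 30 17 18
f 30 18 19
f 32 31 35
f 32 35 33
f 33 35 36
f 33 36 34
f 35 31 37
f 35 37 36
f 36 37 38
f 36 38 34
f 37 31 39
f 37 39 38
f 38 39 40
f 38 40 34
f 39 31 41
f 39 41 40
f 40 41 42
f 40 42 34
f 41 31 43
f 41 43 42
f 42 43 44
f 42 44 34
f 43 31 45
f 43 45 44
f 44 45 46
f 44 46 34
f 45 31 47
f 45 47 46
f 46 47 48
f 46 48 34
f 47 31 49
f 47 49 48
f 48 49 50
f 48 50 34
f 49 31 51
f 49 51 50
f 50 51 52
f 50 52 34
f 51 31 53
f 51 53 52
f 52 53 54
f 52 54 34
f 53 31 55
f 53 55 54
f 54 55 56
f 54 56 34
f 55 31 32
f 55 32 56
f 56 32 33
f 56 33 34
f 58 60 57
f 61 58 57
f 57 60 59
f 59 61 57
f 58 64 60
f 62 58 61
f 62 64 58
f 60 64 59
f 63 61 59
f 59 64 63
f 63 62 61
f 64 62 63



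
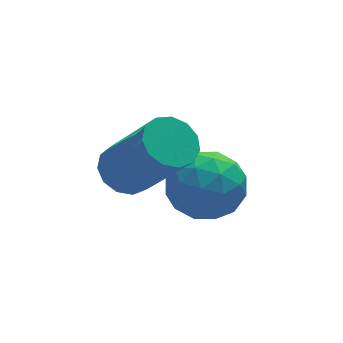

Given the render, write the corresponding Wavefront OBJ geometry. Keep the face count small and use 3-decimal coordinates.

v -0.893 2.397 -0.448
v -0.315 2.257 -0.778
v 0.371 1.183 0.878
v -0.207 1.323 1.208
v -0.255 2.585 -0.59
v 0.431 1.511 1.066
v -0.397 2.854 -0.357
v 0.288 1.779 1.299
v -0.697 2.978 -0.153
v -0.011 1.903 1.504
v -1.059 2.917 -0.042
v -0.373 1.842 1.614
v -1.368 2.691 -0.061
v -0.682 1.617 1.596
v -1.526 2.372 -0.202
v -0.84 1.298 1.454
v -1.483 2.061 -0.422
v -0.798 0.987 1.235
v -1.253 1.857 -0.65
v -0.567 0.782 1.007
v -0.908 1.824 -0.814
v -0.223 0.749 0.843
v -0.559 1.973 -0.862
v 0.127 0.899 0.795
v 0.66 2.746 -1.448
v 1.28 2.608 -0.732
v 0.26 1.252 -1.388
v 0.88 1.114 -0.672
v 0.092 1.638 -0.528
v 0.339 2.561 -0.566
v 1.201 1.299 -1.554
v 1.448 2.222 -1.592
v 1.614 1.714 -0.798
v 0.929 1.924 -0.164
v 0.611 1.936 -1.956
v -0.074 2.146 -1.322
v 1.006 2.808 -1.096
v 0.534 1.052 -1.024
v 0.071 1.36 -0.94
v 0.436 1.279 -0.519
v 0.453 2.781 -0.998
v 0.817 2.7 -0.577
v 0.118 2.129 -0.457
v 0.723 1.16 -1.543
v 1.087 1.079 -1.122
v 1.104 2.581 -1.601
v 1.469 2.5 -1.18
v 1.422 1.731 -1.663
v 1.566 2.202 -0.713
v 1.331 1.324 -0.678
v 1.519 1.432 -1.196
v 1.665 1.975 -1.218
v 1.163 2.325 -0.341
v 0.928 1.447 -0.305
v 0.465 1.755 -0.221
v 0.61 2.297 -0.243
v 1.36 1.799 -0.379
v 0.612 2.413 -1.815
v 0.377 1.535 -1.779
v 0.93 1.563 -1.877
v 1.075 2.105 -1.899
v 0.209 2.536 -1.442
v -0.026 1.658 -1.407
v -0.125 1.885 -0.902
v 0.021 2.428 -0.924
v 0.18 2.061 -1.741
f 2 1 5
f 2 5 3
f 3 5 6
f 3 6 4
f 5 1 7
f 5 7 6
f 6 7 8
f 6 8 4
f 7 1 9
f 7 9 8
f 8 9 10
f 8 10 4
f 9 1 11
f 9 11 10
f 10 11 12
f 10 12 4
f 11 1 13
f 11 13 12
f 12 13 14
f 12 14 4
f 13 1 15
f 13 15 14
f 14 15 16
f 14 16 4
f 15 1 17
f 15 17 16
f 16 17 18
f 16 18 4
f 17 1 19
f 17 19 18
f 18 19 20
f 18 20 4
f 19 1 21
f 19 21 20
f 20 21 22
f 20 22 4
f 21 1 23
f 21 23 22
f 22 23 24
f 22 24 4
f 23 1 2
f 23 2 24
f 24 2 3
f 24 3 4
f 25 62 41
f 62 36 65
f 41 65 30
f 62 65 41
f 25 41 37
f 41 30 42
f 37 42 26
f 41 42 37
f 25 37 46
f 37 26 47
f 46 47 32
f 37 47 46
f 25 46 58
f 46 32 61
f 58 61 35
f 46 61 58
f 25 58 62
f 58 35 66
f 62 66 36
f 58 66 62
f 26 42 53
f 42 30 56
f 53 56 34
f 42 56 53
f 30 65 43
f 65 36 64
f 43 64 29
f 65 64 43
f 36 66 63
f 66 35 59
f 63 59 27
f 66 59 63
f 35 61 60
f 61 32 48
f 60 48 31
f 61 48 60
f 32 47 52
f 47 26 49
f 52 49 33
f 47 49 52
f 28 54 40
f 54 34 55
f 40 55 29
f 54 55 40
f 28 40 38
f 40 29 39
f 38 39 27
f 40 39 38
f 28 38 45
f 38 27 44
f 45 44 31
f 38 44 45
f 28 45 50
f 45 31 51
f 50 51 33
f 45 51 50
f 28 50 54
f 50 33 57
f 54 57 34
f 50 57 54
f 29 55 43
f 55 34 56
f 43 56 30
f 55 56 43
f 27 39 63
f 39 29 64
f 63 64 36
f 39 64 63
f 31 44 60
f 44 27 59
f 60 59 35
f 44 59 60
f 33 51 52
f 51 31 48
f 52 48 32
f 51 48 52
f 34 57 53
f 57 33 49
f 53 49 26
f 57 49 53



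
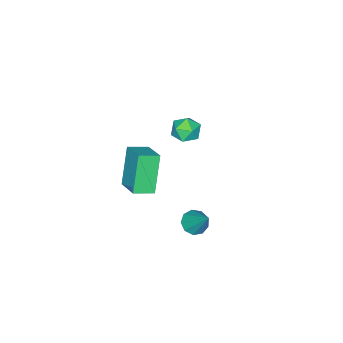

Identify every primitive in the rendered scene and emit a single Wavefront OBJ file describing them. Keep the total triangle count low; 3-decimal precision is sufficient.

v 1.139 1.441 -2.629
v 1.666 1.379 -2.73
v 1.461 2.299 -1.491
v 1.535 1.672 -2.914
v 1.219 1.856 -2.964
v 0.866 1.847 -2.857
v 0.64 1.648 -2.643
v 0.648 1.352 -2.422
v 0.886 1.098 -2.298
v 1.242 1.004 -2.328
v 1.55 1.115 -2.499
v -2.183 -0.843 -0.735
v -1.788 -0.663 -1.206
v -1.732 -1.777 -0.714
v -1.337 -1.597 -1.185
v -1.28 -1.336 -0.602
v -1.559 -0.759 -0.615
v -1.961 -1.681 -1.305
v -2.24 -1.104 -1.318
v -1.65 -1.181 -1.559
v -1.23 -0.967 -1.124
v -2.29 -1.473 -0.796
v -1.87 -1.259 -0.361
v 2.625 0.269 0.221
v 1.899 -0.058 1.62
v 3.13 1.196 0.7
v 2.405 0.869 2.099
v 3.255 -0.189 0.441
v 2.53 -0.516 1.84
v 3.761 0.738 0.92
v 3.035 0.411 2.319
f 2 1 4
f 2 4 3
f 4 1 5
f 4 5 3
f 5 1 6
f 5 6 3
f 6 1 7
f 6 7 3
f 7 1 8
f 7 8 3
f 8 1 9
f 8 9 3
f 9 1 10
f 9 10 3
f 10 1 11
f 10 11 3
f 11 1 2
f 11 2 3
f 12 23 17
f 12 17 13
f 12 13 19
f 12 19 22
f 12 22 23
f 13 17 21
f 17 23 16
f 23 22 14
f 22 19 18
f 19 13 20
f 15 21 16
f 15 16 14
f 15 14 18
f 15 18 20
f 15 20 21
f 16 21 17
f 14 16 23
f 18 14 22
f 20 18 19
f 21 20 13
f 25 27 24
f 28 25 24
f 24 27 26
f 26 28 24
f 25 31 27
f 29 25 28
f 29 31 25
f 27 31 26
f 30 28 26
f 26 31 30
f 30 29 28
f 31 29 30



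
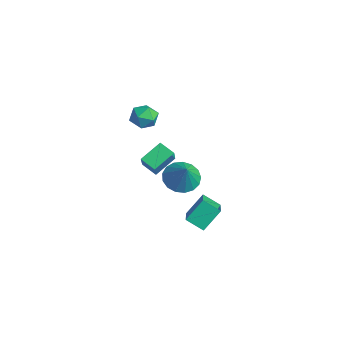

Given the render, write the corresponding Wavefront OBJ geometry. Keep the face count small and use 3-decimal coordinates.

v -0.134 -0.192 -3.87
v -0.756 -0.755 -3.384
v -0.252 0.72 -2.965
v -0.874 0.157 -2.479
v 1.534 -1.077 -2.761
v 0.912 -1.64 -2.275
v 1.416 -0.165 -1.856
v 0.794 -0.728 -1.37
v -0.261 -3.228 1.564
v -0.484 -2.175 2.137
v -0.862 -2.872 0.676
v -1.085 -1.818 1.249
v 0.425 -2.902 1.231
v 0.202 -1.848 1.804
v -0.176 -2.545 0.343
v -0.399 -1.492 0.916
v -2.685 -0.003 -2.474
v -2.098 0.611 -2.8
v -1.875 -0.157 -1.306
v -2.382 0.85 -2.572
v -2.736 0.893 -2.321
v -3.077 0.731 -2.105
v -3.33 0.4 -1.974
v -3.434 -0.022 -1.958
v -3.367 -0.44 -2.06
v -3.143 -0.758 -2.256
v -2.815 -0.903 -2.503
v -2.456 -0.842 -2.743
v -2.151 -0.588 -2.922
v -1.967 -0.201 -2.998
v -1.948 0.232 -2.954
v -2.302 -1.772 2.584
v -1.613 -1.903 2.445
v -2.287 -2.577 3.415
v -1.598 -2.708 3.276
v -1.791 -2.087 3.573
v -1.801 -1.589 3.06
v -2.099 -2.891 2.8
v -2.109 -2.393 2.287
v -1.488 -2.594 2.578
v -1.297 -2.097 3.056
v -2.603 -2.383 2.804
v -2.412 -1.886 3.282
f 2 4 1
f 5 2 1
f 1 4 3
f 3 5 1
f 2 8 4
f 6 2 5
f 6 8 2
f 4 8 3
f 7 5 3
f 3 8 7
f 7 6 5
f 8 6 7
f 10 12 9
f 13 10 9
f 9 12 11
f 11 13 9
f 10 16 12
f 14 10 13
f 14 16 10
f 12 16 11
f 15 13 11
f 11 16 15
f 15 14 13
f 16 14 15
f 18 17 20
f 18 20 19
f 20 17 21
f 20 21 19
f 21 17 22
f 21 22 19
f 22 17 23
f 22 23 19
f 23 17 24
f 23 24 19
f 24 17 25
f 24 25 19
f 25 17 26
f 25 26 19
f 26 17 27
f 26 27 19
f 27 17 28
f 27 28 19
f 28 17 29
f 28 29 19
f 29 17 30
f 29 30 19
f 30 17 31
f 30 31 19
f 31 17 18
f 31 18 19
f 32 43 37
f 32 37 33
f 32 33 39
f 32 39 42
f 32 42 43
f 33 37 41
f 37 43 36
f 43 42 34
f 42 39 38
f 39 33 40
f 35 41 36
f 35 36 34
f 35 34 38
f 35 38 40
f 35 40 41
f 36 41 37
f 34 36 43
f 38 34 42
f 40 38 39
f 41 40 33



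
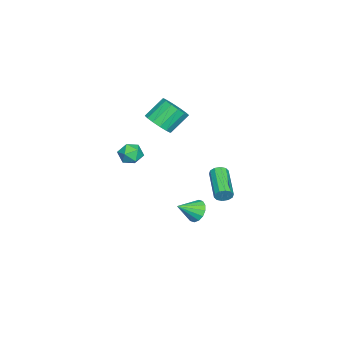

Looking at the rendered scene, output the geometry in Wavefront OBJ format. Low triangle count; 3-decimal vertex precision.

v -2.898 -2.686 2.121
v -2.092 -2.322 2.441
v -2.877 -1.531 3.518
v -3.682 -1.894 3.199
v -2.245 -2.01 2.1
v -3.029 -1.218 3.178
v -2.572 -1.879 1.766
v -3.357 -1.087 2.843
v -2.987 -1.964 1.526
v -3.772 -1.173 2.603
v -3.378 -2.242 1.446
v -4.163 -1.451 2.523
v -3.64 -2.64 1.547
v -4.425 -1.848 2.624
v -3.703 -3.049 1.802
v -4.488 -2.258 2.879
v -3.551 -3.362 2.142
v -4.335 -2.57 3.22
v -3.223 -3.493 2.477
v -4.008 -2.701 3.554
v -2.808 -3.407 2.717
v -3.593 -2.616 3.794
v -2.417 -3.129 2.797
v -3.202 -2.338 3.874
v -2.155 -2.732 2.696
v -2.94 -1.94 3.773
v 3.501 1.415 0.021
v 3.796 1.164 -0.598
v 4.219 0.585 0.699
v 4.022 1.448 -0.49
v 4.108 1.722 -0.245
v 4.031 1.914 0.071
v 3.813 1.973 0.374
v 3.511 1.882 0.582
v 3.206 1.666 0.64
v 2.981 1.383 0.532
v 2.895 1.108 0.287
v 2.971 0.916 -0.029
v 3.189 0.857 -0.332
v 3.491 0.948 -0.54
v -2.188 1.312 -2.513
v -1.947 1.122 -2.057
v -3.772 0.318 -1.43
v -4.012 0.508 -1.887
v -2.063 1.435 -1.992
v -3.887 0.631 -1.365
v -2.226 1.701 -2.126
v -4.051 0.897 -1.499
v -2.375 1.818 -2.409
v -4.199 1.015 -1.782
v -2.452 1.742 -2.731
v -4.277 0.939 -2.104
v -2.428 1.502 -2.97
v -4.253 0.698 -2.343
v -2.313 1.189 -3.035
v -4.137 0.385 -2.408
v -2.149 0.923 -2.901
v -3.974 0.119 -2.274
v -2.001 0.805 -2.618
v -3.825 0.002 -1.991
v -1.923 0.881 -2.296
v -3.748 0.078 -1.669
v 4.055 -1.548 4.458
v 4.481 -2.12 4.274
v 3.239 -1.9 3.666
v 3.665 -2.472 3.482
v 3.344 -2.45 4.144
v 3.848 -2.232 4.634
v 3.872 -1.788 3.306
v 4.376 -1.57 3.796
v 4.367 -2.268 3.562
v 4.041 -2.677 4.08
v 3.679 -1.343 3.86
v 3.353 -1.752 4.378
f 2 1 5
f 2 5 3
f 3 5 6
f 3 6 4
f 5 1 7
f 5 7 6
f 6 7 8
f 6 8 4
f 7 1 9
f 7 9 8
f 8 9 10
f 8 10 4
f 9 1 11
f 9 11 10
f 10 11 12
f 10 12 4
f 11 1 13
f 11 13 12
f 12 13 14
f 12 14 4
f 13 1 15
f 13 15 14
f 14 15 16
f 14 16 4
f 15 1 17
f 15 17 16
f 16 17 18
f 16 18 4
f 17 1 19
f 17 19 18
f 18 19 20
f 18 20 4
f 19 1 21
f 19 21 20
f 20 21 22
f 20 22 4
f 21 1 23
f 21 23 22
f 22 23 24
f 22 24 4
f 23 1 25
f 23 25 24
f 24 25 26
f 24 26 4
f 25 1 2
f 25 2 26
f 26 2 3
f 26 3 4
f 28 27 30
f 28 30 29
f 30 27 31
f 30 31 29
f 31 27 32
f 31 32 29
f 32 27 33
f 32 33 29
f 33 27 34
f 33 34 29
f 34 27 35
f 34 35 29
f 35 27 36
f 35 36 29
f 36 27 37
f 36 37 29
f 37 27 38
f 37 38 29
f 38 27 39
f 38 39 29
f 39 27 40
f 39 40 29
f 40 27 28
f 40 28 29
f 42 41 45
f 42 45 43
f 43 45 46
f 43 46 44
f 45 41 47
f 45 47 46
f 46 47 48
f 46 48 44
f 47 41 49
f 47 49 48
f 48 49 50
f 48 50 44
f 49 41 51
f 49 51 50
f 50 51 52
f 50 52 44
f 51 41 53
f 51 53 52
f 52 53 54
f 52 54 44
f 53 41 55
f 53 55 54
f 54 55 56
f 54 56 44
f 55 41 57
f 55 57 56
f 56 57 58
f 56 58 44
f 57 41 59
f 57 59 58
f 58 59 60
f 58 60 44
f 59 41 61
f 59 61 60
f 60 61 62
f 60 62 44
f 61 41 42
f 61 42 62
f 62 42 43
f 62 43 44
f 63 74 68
f 63 68 64
f 63 64 70
f 63 70 73
f 63 73 74
f 64 68 72
f 68 74 67
f 74 73 65
f 73 70 69
f 70 64 71
f 66 72 67
f 66 67 65
f 66 65 69
f 66 69 71
f 66 71 72
f 67 72 68
f 65 67 74
f 69 65 73
f 71 69 70
f 72 71 64



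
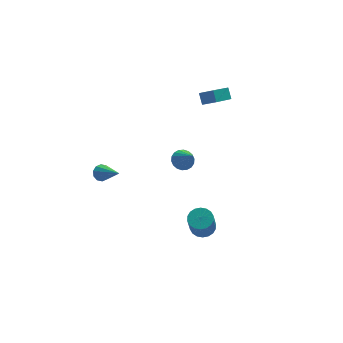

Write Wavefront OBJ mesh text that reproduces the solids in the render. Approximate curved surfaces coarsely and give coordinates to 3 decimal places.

v 0.872 2.669 -0.482
v 1.237 2.22 -0.91
v 1.048 1.531 0.862
v 1.469 2.403 -0.785
v 1.582 2.639 -0.6
v 1.554 2.881 -0.392
v 1.392 3.081 -0.201
v 1.126 3.199 -0.066
v 0.81 3.213 -0.013
v 0.507 3.118 -0.054
v 0.276 2.935 -0.179
v 0.162 2.699 -0.364
v 0.19 2.457 -0.572
v 0.352 2.258 -0.763
v 0.618 2.139 -0.898
v 0.934 2.126 -0.95
v 1.072 -0.054 -4.477
v 1.614 0.389 -4.157
v 1.21 -0.222 -2.623
v 0.668 -0.666 -2.943
v 1.337 0.591 -4.15
v 0.933 -0.021 -2.616
v 1.007 0.664 -4.208
v 0.603 0.053 -2.674
v 0.69 0.595 -4.319
v 0.286 -0.016 -2.785
v 0.449 0.398 -4.461
v 0.045 -0.213 -2.927
v 0.331 0.111 -4.606
v -0.073 -0.5 -3.072
v 0.36 -0.209 -4.726
v -0.044 -0.82 -3.192
v 0.53 -0.498 -4.797
v 0.126 -1.109 -3.263
v 0.807 -0.699 -4.804
v 0.403 -1.311 -3.27
v 1.137 -0.773 -4.746
v 0.733 -1.384 -3.212
v 1.454 -0.704 -4.635
v 1.05 -1.315 -3.101
v 1.695 -0.507 -4.493
v 1.291 -1.118 -2.959
v 1.813 -0.22 -4.348
v 1.409 -0.831 -2.814
v 1.784 0.1 -4.228
v 1.38 -0.511 -2.694
v -3.619 4.213 -1.558
v -3.058 4.394 -1.586
v -3.061 2.667 -0.402
v -3.213 4.554 -1.298
v -3.524 4.584 -1.109
v -3.87 4.472 -1.091
v -4.121 4.261 -1.252
v -4.179 4.032 -1.53
v -4.024 3.873 -1.818
v -3.714 3.843 -2.008
v -3.367 3.955 -2.025
v -3.116 4.165 -1.864
v 2.248 3.156 3.837
v 2.918 2.671 4.263
v 2.269 3.706 4.431
v 2.938 3.221 4.857
v 3.622 4.179 2.843
v 4.291 3.694 3.269
v 3.642 4.729 3.437
v 4.312 4.244 3.863
f 2 1 4
f 2 4 3
f 4 1 5
f 4 5 3
f 5 1 6
f 5 6 3
f 6 1 7
f 6 7 3
f 7 1 8
f 7 8 3
f 8 1 9
f 8 9 3
f 9 1 10
f 9 10 3
f 10 1 11
f 10 11 3
f 11 1 12
f 11 12 3
f 12 1 13
f 12 13 3
f 13 1 14
f 13 14 3
f 14 1 15
f 14 15 3
f 15 1 16
f 15 16 3
f 16 1 2
f 16 2 3
f 18 17 21
f 18 21 19
f 19 21 22
f 19 22 20
f 21 17 23
f 21 23 22
f 22 23 24
f 22 24 20
f 23 17 25
f 23 25 24
f 24 25 26
f 24 26 20
f 25 17 27
f 25 27 26
f 26 27 28
f 26 28 20
f 27 17 29
f 27 29 28
f 28 29 30
f 28 30 20
f 29 17 31
f 29 31 30
f 30 31 32
f 30 32 20
f 31 17 33
f 31 33 32
f 32 33 34
f 32 34 20
f 33 17 35
f 33 35 34
f 34 35 36
f 34 36 20
f 35 17 37
f 35 37 36
f 36 37 38
f 36 38 20
f 37 17 39
f 37 39 38
f 38 39 40
f 38 40 20
f 39 17 41
f 39 41 40
f 40 41 42
f 40 42 20
f 41 17 43
f 41 43 42
f 42 43 44
f 42 44 20
f 43 17 45
f 43 45 44
f 44 45 46
f 44 46 20
f 45 17 18
f 45 18 46
f 46 18 19
f 46 19 20
f 48 47 50
f 48 50 49
f 50 47 51
f 50 51 49
f 51 47 52
f 51 52 49
f 52 47 53
f 52 53 49
f 53 47 54
f 53 54 49
f 54 47 55
f 54 55 49
f 55 47 56
f 55 56 49
f 56 47 57
f 56 57 49
f 57 47 58
f 57 58 49
f 58 47 48
f 58 48 49
f 60 62 59
f 63 60 59
f 59 62 61
f 61 63 59
f 60 66 62
f 64 60 63
f 64 66 60
f 62 66 61
f 65 63 61
f 61 66 65
f 65 64 63
f 66 64 65



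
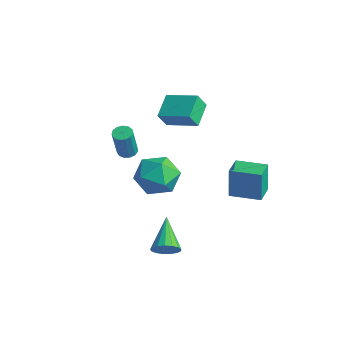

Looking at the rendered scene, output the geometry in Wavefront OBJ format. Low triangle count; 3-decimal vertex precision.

v 1.857 2.07 0.004
v 1.706 2.17 1.775
v 1.129 3.092 -0.115
v 0.979 3.192 1.655
v 3.221 3.048 0.065
v 3.071 3.148 1.835
v 2.494 4.07 -0.055
v 2.343 4.17 1.716
v 0.859 -2.09 3.614
v 1.604 -1.6 4.492
v 2.356 -3.32 3.028
v 3.101 -2.83 3.906
v 2.126 -3.54 4.238
v 1.2 -2.78 4.6
v 2.76 -2.14 2.92
v 1.834 -1.38 3.282
v 2.779 -1.632 4.063
v 2.387 -2.497 4.878
v 1.573 -2.423 2.642
v 1.181 -3.288 3.457
v -3.033 1.851 2.628
v -3.05 1.287 3.561
v -3.818 2.991 3.304
v -3.835 2.426 4.237
v -1.425 2.654 3.143
v -1.442 2.089 4.076
v -2.21 3.793 3.819
v -2.227 3.229 4.752
v 3.589 -3.145 -0.41
v 3.869 -3.41 0.234
v 2.211 -2.075 0.63
v 4.057 -3.11 0.175
v 4.138 -2.818 -0.018
v 4.093 -2.601 -0.3
v 3.933 -2.508 -0.608
v 3.694 -2.562 -0.87
v 3.43 -2.749 -1.027
v 3.203 -3.026 -1.042
v 3.064 -3.331 -0.913
v 3.046 -3.593 -0.668
v 3.151 -3.752 -0.364
v 3.357 -3.772 -0.071
v 3.616 -3.649 0.145
v -3.677 -0.175 1.132
v -3.183 -0.372 0.995
v -2.888 -0.882 2.791
v -3.383 -0.685 2.928
v -3.14 -0.075 1.072
v -2.845 -0.585 2.868
v -3.268 0.19 1.168
v -2.973 -0.319 2.964
v -3.526 0.339 1.253
v -3.231 -0.17 3.049
v -3.832 0.325 1.299
v -3.537 -0.184 3.095
v -4.089 0.152 1.293
v -3.794 -0.357 3.088
v -4.215 -0.125 1.235
v -3.921 -0.634 3.031
v -4.171 -0.418 1.144
v -3.876 -0.927 2.94
v -3.97 -0.634 1.05
v -3.675 -1.143 2.846
v -3.676 -0.704 0.982
v -3.381 -1.214 2.778
v -3.382 -0.607 0.961
v -3.088 -1.116 2.757
f 2 4 1
f 5 2 1
f 1 4 3
f 3 5 1
f 2 8 4
f 6 2 5
f 6 8 2
f 4 8 3
f 7 5 3
f 3 8 7
f 7 6 5
f 8 6 7
f 9 20 14
f 9 14 10
f 9 10 16
f 9 16 19
f 9 19 20
f 10 14 18
f 14 20 13
f 20 19 11
f 19 16 15
f 16 10 17
f 12 18 13
f 12 13 11
f 12 11 15
f 12 15 17
f 12 17 18
f 13 18 14
f 11 13 20
f 15 11 19
f 17 15 16
f 18 17 10
f 22 24 21
f 25 22 21
f 21 24 23
f 23 25 21
f 22 28 24
f 26 22 25
f 26 28 22
f 24 28 23
f 27 25 23
f 23 28 27
f 27 26 25
f 28 26 27
f 30 29 32
f 30 32 31
f 32 29 33
f 32 33 31
f 33 29 34
f 33 34 31
f 34 29 35
f 34 35 31
f 35 29 36
f 35 36 31
f 36 29 37
f 36 37 31
f 37 29 38
f 37 38 31
f 38 29 39
f 38 39 31
f 39 29 40
f 39 40 31
f 40 29 41
f 40 41 31
f 41 29 42
f 41 42 31
f 42 29 43
f 42 43 31
f 43 29 30
f 43 30 31
f 45 44 48
f 45 48 46
f 46 48 49
f 46 49 47
f 48 44 50
f 48 50 49
f 49 50 51
f 49 51 47
f 50 44 52
f 50 52 51
f 51 52 53
f 51 53 47
f 52 44 54
f 52 54 53
f 53 54 55
f 53 55 47
f 54 44 56
f 54 56 55
f 55 56 57
f 55 57 47
f 56 44 58
f 56 58 57
f 57 58 59
f 57 59 47
f 58 44 60
f 58 60 59
f 59 60 61
f 59 61 47
f 60 44 62
f 60 62 61
f 61 62 63
f 61 63 47
f 62 44 64
f 62 64 63
f 63 64 65
f 63 65 47
f 64 44 66
f 64 66 65
f 65 66 67
f 65 67 47
f 66 44 45
f 66 45 67
f 67 45 46
f 67 46 47



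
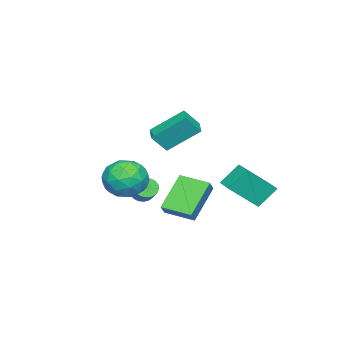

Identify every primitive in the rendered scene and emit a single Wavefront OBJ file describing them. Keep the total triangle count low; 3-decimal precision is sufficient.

v -0.049 -0.938 2.509
v -0.711 0.514 3.78
v 0.769 -0.437 2.362
v 0.107 1.015 3.633
v 0.453 -1.495 3.407
v -0.209 -0.043 4.678
v 1.271 -0.994 3.26
v 0.609 0.458 4.531
v -0.746 -2.241 -0.741
v 0.207 -2.874 -1.221
v -1.387 -3.906 0.181
v -0.434 -4.539 -0.299
v -0.231 -3.674 0.568
v 0.165 -2.646 -0.002
v -1.345 -4.134 -1.038
v -0.949 -3.106 -1.608
v -0.163 -4.044 -1.404
v 0.525 -3.76 -0.412
v -1.705 -3.02 -0.628
v -1.017 -2.736 0.364
v -0.213 -2.412 -1.062
v -0.967 -4.368 0.022
v -0.848 -3.86 0.531
v -0.287 -4.232 0.249
v -0.238 -2.277 -0.345
v 0.322 -2.649 -0.627
v 0.065 -3.119 0.424
v -1.502 -4.131 -0.413
v -0.942 -4.503 -0.695
v -0.893 -2.548 -1.289
v -0.332 -2.92 -1.571
v -1.245 -3.661 -1.464
v 0.13 -3.471 -1.452
v -0.247 -4.45 -0.91
v -0.783 -4.212 -1.344
v -0.55 -3.607 -1.679
v 0.534 -3.304 -0.868
v 0.157 -4.282 -0.327
v 0.276 -3.774 0.183
v 0.509 -3.17 -0.152
v 0.317 -3.992 -0.976
v -1.337 -2.498 -0.713
v -1.714 -3.476 -0.172
v -1.689 -3.61 -0.888
v -1.456 -3.006 -1.223
v -0.933 -2.33 -0.13
v -1.31 -3.309 0.412
v -0.63 -3.173 0.639
v -0.397 -2.568 0.304
v -1.497 -2.788 -0.064
v 1.018 0.548 0.692
v 1.578 0.644 1.269
v 0.982 2.072 0.474
v 1.542 2.168 1.051
v 2.578 0.372 -0.791
v 3.138 0.468 -0.214
v 2.542 1.896 -1.009
v 3.102 1.992 -0.432
v -2.129 0.928 -0.545
v -2.866 1.571 0.511
v -3.289 1.998 -2.006
v -4.026 2.64 -0.949
v -1.454 1.68 -0.531
v -2.191 2.322 0.526
v -2.614 2.749 -1.991
v -3.351 3.392 -0.935
v -3.123 -3.815 -2.48
v -2.69 -4.241 -2.607
v -1.685 -3.47 -1.768
v -2.117 -3.045 -1.64
v -2.659 -4.059 -2.812
v -1.654 -3.288 -1.972
v -2.72 -3.828 -2.951
v -1.714 -3.057 -2.111
v -2.86 -3.595 -2.996
v -1.855 -2.824 -2.157
v -3.053 -3.406 -2.94
v -2.047 -2.635 -2.1
v -3.259 -3.297 -2.792
v -2.254 -2.527 -1.952
v -3.439 -3.292 -2.582
v -2.433 -2.521 -1.743
v -3.555 -3.39 -2.352
v -2.55 -2.619 -1.513
v -3.586 -3.572 -2.148
v -2.581 -2.801 -1.308
v -3.526 -3.803 -2.009
v -2.52 -3.032 -1.169
v -3.385 -4.036 -1.963
v -2.38 -3.265 -1.124
v -3.193 -4.225 -2.02
v -2.187 -3.454 -1.18
v -2.986 -4.333 -2.168
v -1.981 -3.563 -1.328
v -2.807 -4.339 -2.377
v -1.801 -3.568 -1.538
f 2 4 1
f 5 2 1
f 1 4 3
f 3 5 1
f 2 8 4
f 6 2 5
f 6 8 2
f 4 8 3
f 7 5 3
f 3 8 7
f 7 6 5
f 8 6 7
f 9 46 25
f 46 20 49
f 25 49 14
f 46 49 25
f 9 25 21
f 25 14 26
f 21 26 10
f 25 26 21
f 9 21 30
f 21 10 31
f 30 31 16
f 21 31 30
f 9 30 42
f 30 16 45
f 42 45 19
f 30 45 42
f 9 42 46
f 42 19 50
f 46 50 20
f 42 50 46
f 10 26 37
f 26 14 40
f 37 40 18
f 26 40 37
f 14 49 27
f 49 20 48
f 27 48 13
f 49 48 27
f 20 50 47
f 50 19 43
f 47 43 11
f 50 43 47
f 19 45 44
f 45 16 32
f 44 32 15
f 45 32 44
f 16 31 36
f 31 10 33
f 36 33 17
f 31 33 36
f 12 38 24
f 38 18 39
f 24 39 13
f 38 39 24
f 12 24 22
f 24 13 23
f 22 23 11
f 24 23 22
f 12 22 29
f 22 11 28
f 29 28 15
f 22 28 29
f 12 29 34
f 29 15 35
f 34 35 17
f 29 35 34
f 12 34 38
f 34 17 41
f 38 41 18
f 34 41 38
f 13 39 27
f 39 18 40
f 27 40 14
f 39 40 27
f 11 23 47
f 23 13 48
f 47 48 20
f 23 48 47
f 15 28 44
f 28 11 43
f 44 43 19
f 28 43 44
f 17 35 36
f 35 15 32
f 36 32 16
f 35 32 36
f 18 41 37
f 41 17 33
f 37 33 10
f 41 33 37
f 52 54 51
f 55 52 51
f 51 54 53
f 53 55 51
f 52 58 54
f 56 52 55
f 56 58 52
f 54 58 53
f 57 55 53
f 53 58 57
f 57 56 55
f 58 56 57
f 60 62 59
f 63 60 59
f 59 62 61
f 61 63 59
f 60 66 62
f 64 60 63
f 64 66 60
f 62 66 61
f 65 63 61
f 61 66 65
f 65 64 63
f 66 64 65
f 68 67 71
f 68 71 69
f 69 71 72
f 69 72 70
f 71 67 73
f 71 73 72
f 72 73 74
f 72 74 70
f 73 67 75
f 73 75 74
f 74 75 76
f 74 76 70
f 75 67 77
f 75 77 76
f 76 77 78
f 76 78 70
f 77 67 79
f 77 79 78
f 78 79 80
f 78 80 70
f 79 67 81
f 79 81 80
f 80 81 82
f 80 82 70
f 81 67 83
f 81 83 82
f 82 83 84
f 82 84 70
f 83 67 85
f 83 85 84
f 84 85 86
f 84 86 70
f 85 67 87
f 85 87 86
f 86 87 88
f 86 88 70
f 87 67 89
f 87 89 88
f 88 89 90
f 88 90 70
f 89 67 91
f 89 91 90
f 90 91 92
f 90 92 70
f 91 67 93
f 91 93 92
f 92 93 94
f 92 94 70
f 93 67 95
f 93 95 94
f 94 95 96
f 94 96 70
f 95 67 68
f 95 68 96
f 96 68 69
f 96 69 70



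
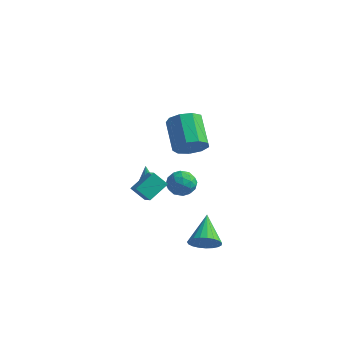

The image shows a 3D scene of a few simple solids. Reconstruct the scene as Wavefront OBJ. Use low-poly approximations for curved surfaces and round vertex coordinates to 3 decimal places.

v -2.3 -0 -2.287
v -1.593 -0.405 -1.88
v -2.028 1.269 -1.495
v -1.321 0.864 -1.089
v -1.599 0.376 -3.131
v -0.892 -0.029 -2.725
v -1.327 1.645 -2.34
v -0.62 1.24 -1.933
v -0.556 2.933 -2.71
v 0.234 2.825 -2.221
v -1.034 1.575 -2.239
v -0.244 1.467 -1.75
v -0.875 2.105 -1.483
v -0.58 2.943 -1.775
v -0.22 1.457 -2.685
v 0.075 2.295 -2.977
v 0.442 1.912 -2.206
v 0.037 2.313 -1.463
v -0.837 2.087 -2.997
v -1.242 2.488 -2.254
v -0.119 2.998 -2.507
v -0.681 1.402 -1.953
v -1.052 1.777 -1.796
v -0.587 1.713 -1.509
v -0.598 3.068 -2.245
v -0.133 3.004 -1.957
v -0.785 2.581 -1.524
v -0.667 1.396 -2.503
v -0.202 1.332 -2.215
v -0.213 2.687 -2.951
v 0.252 2.623 -2.664
v -0.015 1.819 -2.936
v 0.467 2.398 -2.211
v 0.187 1.6 -1.933
v 0.201 1.594 -2.483
v 0.374 2.087 -2.654
v 0.23 2.633 -1.774
v -0.051 1.836 -1.497
v -0.422 2.21 -1.34
v -0.249 2.703 -1.512
v 0.352 2.097 -1.765
v -0.749 2.564 -2.963
v -1.03 1.767 -2.686
v -0.551 1.697 -2.948
v -0.378 2.19 -3.12
v -0.987 2.8 -2.527
v -1.267 2.002 -2.249
v -1.174 2.313 -1.806
v -1.001 2.806 -1.977
v -1.152 2.303 -2.695
v 2.154 -0.362 2.604
v 2.744 0.451 2.501
v 1.476 1.535 3.793
v 0.886 0.722 3.896
v 2.252 0.453 2.016
v 0.984 1.537 3.308
v 1.714 0.074 1.806
v 0.446 1.158 3.098
v 1.382 -0.509 1.97
v 0.114 0.575 3.261
v 1.411 -1.024 2.43
v 0.143 0.06 3.722
v 1.788 -1.229 2.972
v 0.52 -0.145 4.263
v 2.336 -1.028 3.342
v 1.068 0.056 4.633
v 2.799 -0.516 3.366
v 1.53 0.568 4.658
v 2.96 0.068 3.035
v 1.692 1.152 4.326
v -3.454 3.026 -4.178
v -2.864 3.45 -4.117
v -3.926 3.454 -2.602
v -3.086 3.653 -4.239
v -3.382 3.732 -4.348
v -3.692 3.671 -4.424
v -3.955 3.482 -4.452
v -4.118 3.203 -4.425
v -4.151 2.889 -4.349
v -4.045 2.601 -4.239
v -3.823 2.398 -4.118
v -3.527 2.32 -4.008
v -3.217 2.381 -3.932
v -2.954 2.57 -3.905
v -2.79 2.849 -3.932
v -2.758 3.163 -4.007
v 4.186 -1.882 -3.338
v 5.01 -1.705 -2.945
v 3.314 -0.478 -2.142
v 5.007 -1.456 -3.24
v 4.861 -1.28 -3.553
v 4.599 -1.209 -3.828
v 4.265 -1.254 -4.018
v 3.918 -1.407 -4.091
v 3.617 -1.643 -4.033
v 3.414 -1.921 -3.856
v 3.345 -2.191 -3.588
v 3.421 -2.408 -3.277
v 3.63 -2.535 -2.977
v 3.934 -2.548 -2.739
v 4.282 -2.446 -2.604
v 4.614 -2.247 -2.597
v 4.871 -1.985 -2.717
f 2 4 1
f 5 2 1
f 1 4 3
f 3 5 1
f 2 8 4
f 6 2 5
f 6 8 2
f 4 8 3
f 7 5 3
f 3 8 7
f 7 6 5
f 8 6 7
f 9 46 25
f 46 20 49
f 25 49 14
f 46 49 25
f 9 25 21
f 25 14 26
f 21 26 10
f 25 26 21
f 9 21 30
f 21 10 31
f 30 31 16
f 21 31 30
f 9 30 42
f 30 16 45
f 42 45 19
f 30 45 42
f 9 42 46
f 42 19 50
f 46 50 20
f 42 50 46
f 10 26 37
f 26 14 40
f 37 40 18
f 26 40 37
f 14 49 27
f 49 20 48
f 27 48 13
f 49 48 27
f 20 50 47
f 50 19 43
f 47 43 11
f 50 43 47
f 19 45 44
f 45 16 32
f 44 32 15
f 45 32 44
f 16 31 36
f 31 10 33
f 36 33 17
f 31 33 36
f 12 38 24
f 38 18 39
f 24 39 13
f 38 39 24
f 12 24 22
f 24 13 23
f 22 23 11
f 24 23 22
f 12 22 29
f 22 11 28
f 29 28 15
f 22 28 29
f 12 29 34
f 29 15 35
f 34 35 17
f 29 35 34
f 12 34 38
f 34 17 41
f 38 41 18
f 34 41 38
f 13 39 27
f 39 18 40
f 27 40 14
f 39 40 27
f 11 23 47
f 23 13 48
f 47 48 20
f 23 48 47
f 15 28 44
f 28 11 43
f 44 43 19
f 28 43 44
f 17 35 36
f 35 15 32
f 36 32 16
f 35 32 36
f 18 41 37
f 41 17 33
f 37 33 10
f 41 33 37
f 52 51 55
f 52 55 53
f 53 55 56
f 53 56 54
f 55 51 57
f 55 57 56
f 56 57 58
f 56 58 54
f 57 51 59
f 57 59 58
f 58 59 60
f 58 60 54
f 59 51 61
f 59 61 60
f 60 61 62
f 60 62 54
f 61 51 63
f 61 63 62
f 62 63 64
f 62 64 54
f 63 51 65
f 63 65 64
f 64 65 66
f 64 66 54
f 65 51 67
f 65 67 66
f 66 67 68
f 66 68 54
f 67 51 69
f 67 69 68
f 68 69 70
f 68 70 54
f 69 51 52
f 69 52 70
f 70 52 53
f 70 53 54
f 72 71 74
f 72 74 73
f 74 71 75
f 74 75 73
f 75 71 76
f 75 76 73
f 76 71 77
f 76 77 73
f 77 71 78
f 77 78 73
f 78 71 79
f 78 79 73
f 79 71 80
f 79 80 73
f 80 71 81
f 80 81 73
f 81 71 82
f 81 82 73
f 82 71 83
f 82 83 73
f 83 71 84
f 83 84 73
f 84 71 85
f 84 85 73
f 85 71 86
f 85 86 73
f 86 71 72
f 86 72 73
f 88 87 90
f 88 90 89
f 90 87 91
f 90 91 89
f 91 87 92
f 91 92 89
f 92 87 93
f 92 93 89
f 93 87 94
f 93 94 89
f 94 87 95
f 94 95 89
f 95 87 96
f 95 96 89
f 96 87 97
f 96 97 89
f 97 87 98
f 97 98 89
f 98 87 99
f 98 99 89
f 99 87 100
f 99 100 89
f 100 87 101
f 100 101 89
f 101 87 102
f 101 102 89
f 102 87 103
f 102 103 89
f 103 87 88
f 103 88 89



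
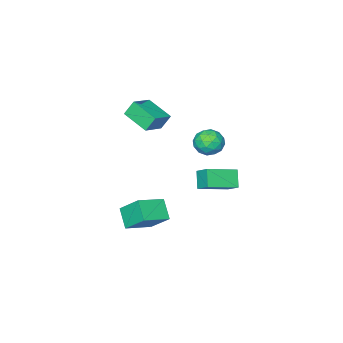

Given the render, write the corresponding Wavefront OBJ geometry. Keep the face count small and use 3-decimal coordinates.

v -1.681 -2.226 3.317
v -1.564 -3.959 3.953
v -0.233 -1.916 3.896
v -0.116 -3.649 4.532
v -1.224 -2.551 2.348
v -1.107 -4.284 2.984
v 0.224 -2.241 2.927
v 0.341 -3.974 3.563
v -2.544 1.304 2.8
v -1.785 1.516 3.362
v -1.635 0.384 1.918
v -0.876 0.596 2.48
v -1.6 0.056 2.828
v -2.161 0.625 3.373
v -1.259 1.275 1.907
v -1.82 1.844 2.452
v -0.991 1.498 2.81
v -1.201 0.744 3.379
v -2.219 1.156 1.901
v -2.429 0.402 2.47
v -2.244 1.491 3.158
v -1.176 0.409 2.122
v -1.601 0.092 2.326
v -1.155 0.216 2.656
v -2.465 0.967 3.165
v -2.019 1.091 3.495
v -1.91 0.233 3.181
v -1.401 0.809 1.785
v -0.955 0.933 2.115
v -2.265 1.684 2.624
v -1.819 1.808 2.954
v -1.51 1.667 2.099
v -1.331 1.605 3.164
v -0.797 1.064 2.645
v -1.022 1.463 2.309
v -1.352 1.797 2.629
v -1.455 1.162 3.498
v -0.921 0.621 2.98
v -1.346 0.304 3.184
v -1.676 0.638 3.505
v -0.988 1.151 3.174
v -2.499 1.279 2.3
v -1.965 0.738 1.782
v -1.744 1.262 1.775
v -2.074 1.596 2.096
v -2.623 0.836 2.635
v -2.089 0.295 2.116
v -2.068 0.103 2.651
v -2.398 0.437 2.971
v -2.432 0.749 2.106
v -3.877 0.303 -2.683
v -4.4 -0.344 -1.711
v -3.763 1.293 -1.962
v -4.286 0.646 -0.99
v -2.034 -0.326 -2.11
v -2.557 -0.973 -1.138
v -1.92 0.664 -1.389
v -2.443 0.017 -0.417
v -0.188 -2.799 -4.137
v -0.458 -1.483 -2.865
v 0.272 -1.774 -5.1
v 0.003 -0.458 -3.828
v 1.577 -3.022 -3.532
v 1.308 -1.706 -2.26
v 2.038 -1.997 -4.495
v 1.768 -0.681 -3.223
f 2 4 1
f 5 2 1
f 1 4 3
f 3 5 1
f 2 8 4
f 6 2 5
f 6 8 2
f 4 8 3
f 7 5 3
f 3 8 7
f 7 6 5
f 8 6 7
f 9 46 25
f 46 20 49
f 25 49 14
f 46 49 25
f 9 25 21
f 25 14 26
f 21 26 10
f 25 26 21
f 9 21 30
f 21 10 31
f 30 31 16
f 21 31 30
f 9 30 42
f 30 16 45
f 42 45 19
f 30 45 42
f 9 42 46
f 42 19 50
f 46 50 20
f 42 50 46
f 10 26 37
f 26 14 40
f 37 40 18
f 26 40 37
f 14 49 27
f 49 20 48
f 27 48 13
f 49 48 27
f 20 50 47
f 50 19 43
f 47 43 11
f 50 43 47
f 19 45 44
f 45 16 32
f 44 32 15
f 45 32 44
f 16 31 36
f 31 10 33
f 36 33 17
f 31 33 36
f 12 38 24
f 38 18 39
f 24 39 13
f 38 39 24
f 12 24 22
f 24 13 23
f 22 23 11
f 24 23 22
f 12 22 29
f 22 11 28
f 29 28 15
f 22 28 29
f 12 29 34
f 29 15 35
f 34 35 17
f 29 35 34
f 12 34 38
f 34 17 41
f 38 41 18
f 34 41 38
f 13 39 27
f 39 18 40
f 27 40 14
f 39 40 27
f 11 23 47
f 23 13 48
f 47 48 20
f 23 48 47
f 15 28 44
f 28 11 43
f 44 43 19
f 28 43 44
f 17 35 36
f 35 15 32
f 36 32 16
f 35 32 36
f 18 41 37
f 41 17 33
f 37 33 10
f 41 33 37
f 52 54 51
f 55 52 51
f 51 54 53
f 53 55 51
f 52 58 54
f 56 52 55
f 56 58 52
f 54 58 53
f 57 55 53
f 53 58 57
f 57 56 55
f 58 56 57
f 60 62 59
f 63 60 59
f 59 62 61
f 61 63 59
f 60 66 62
f 64 60 63
f 64 66 60
f 62 66 61
f 65 63 61
f 61 66 65
f 65 64 63
f 66 64 65

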